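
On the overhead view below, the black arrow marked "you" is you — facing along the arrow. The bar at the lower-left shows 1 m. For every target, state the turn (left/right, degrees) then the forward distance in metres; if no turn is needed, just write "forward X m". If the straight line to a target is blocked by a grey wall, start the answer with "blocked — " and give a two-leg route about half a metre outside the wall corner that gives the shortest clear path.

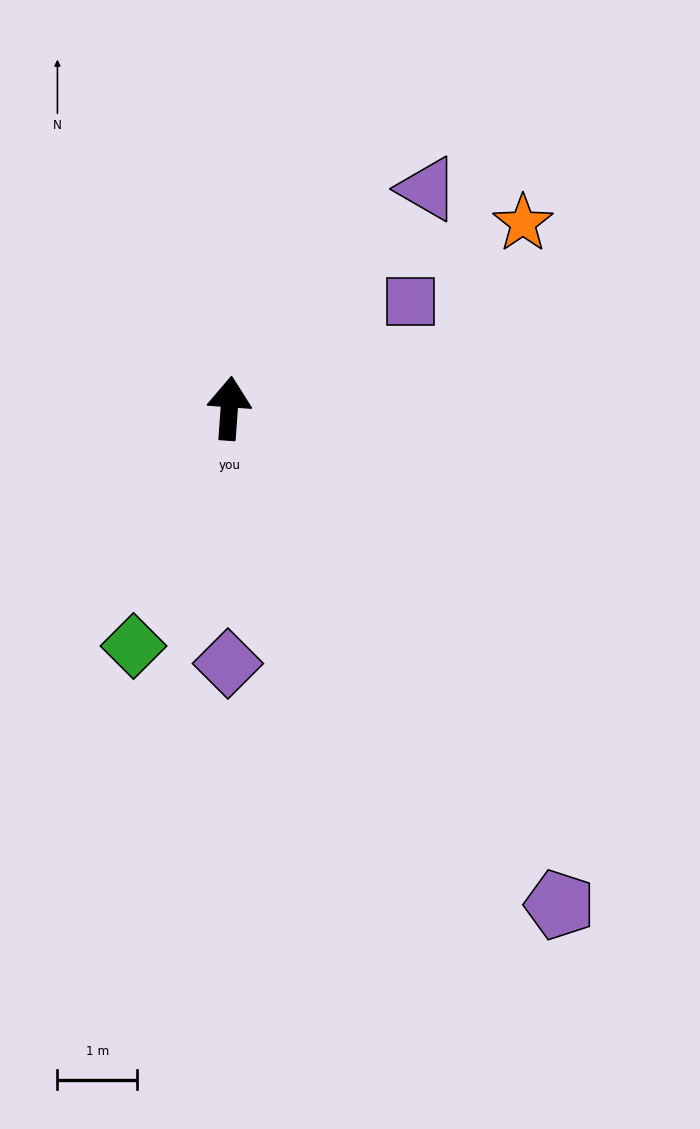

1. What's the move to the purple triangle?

turn right 38°, forward 3.7 m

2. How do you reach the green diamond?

turn left 162°, forward 3.2 m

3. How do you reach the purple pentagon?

turn right 142°, forward 7.5 m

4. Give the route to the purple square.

turn right 55°, forward 2.6 m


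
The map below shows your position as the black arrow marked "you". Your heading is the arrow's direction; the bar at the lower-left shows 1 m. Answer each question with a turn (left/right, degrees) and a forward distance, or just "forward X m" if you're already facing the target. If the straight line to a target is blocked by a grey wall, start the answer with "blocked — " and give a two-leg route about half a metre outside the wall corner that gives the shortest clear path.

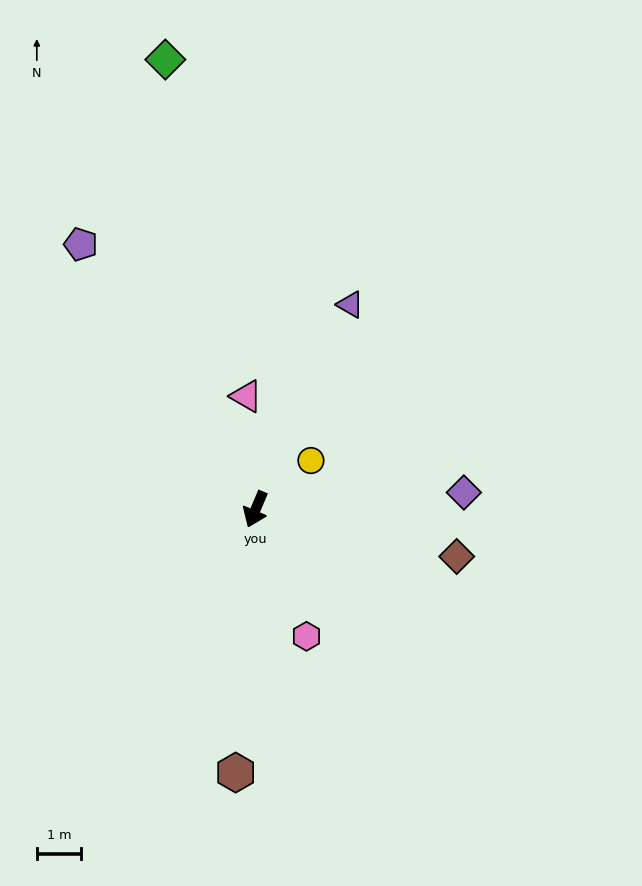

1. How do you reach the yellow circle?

turn left 154°, forward 1.7 m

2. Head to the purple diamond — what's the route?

turn left 117°, forward 4.7 m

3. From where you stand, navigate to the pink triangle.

turn right 152°, forward 2.6 m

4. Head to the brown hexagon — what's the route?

turn left 18°, forward 6.0 m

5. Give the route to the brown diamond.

turn left 100°, forward 4.7 m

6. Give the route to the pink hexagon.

turn left 45°, forward 3.1 m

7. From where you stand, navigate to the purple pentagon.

turn right 124°, forward 7.2 m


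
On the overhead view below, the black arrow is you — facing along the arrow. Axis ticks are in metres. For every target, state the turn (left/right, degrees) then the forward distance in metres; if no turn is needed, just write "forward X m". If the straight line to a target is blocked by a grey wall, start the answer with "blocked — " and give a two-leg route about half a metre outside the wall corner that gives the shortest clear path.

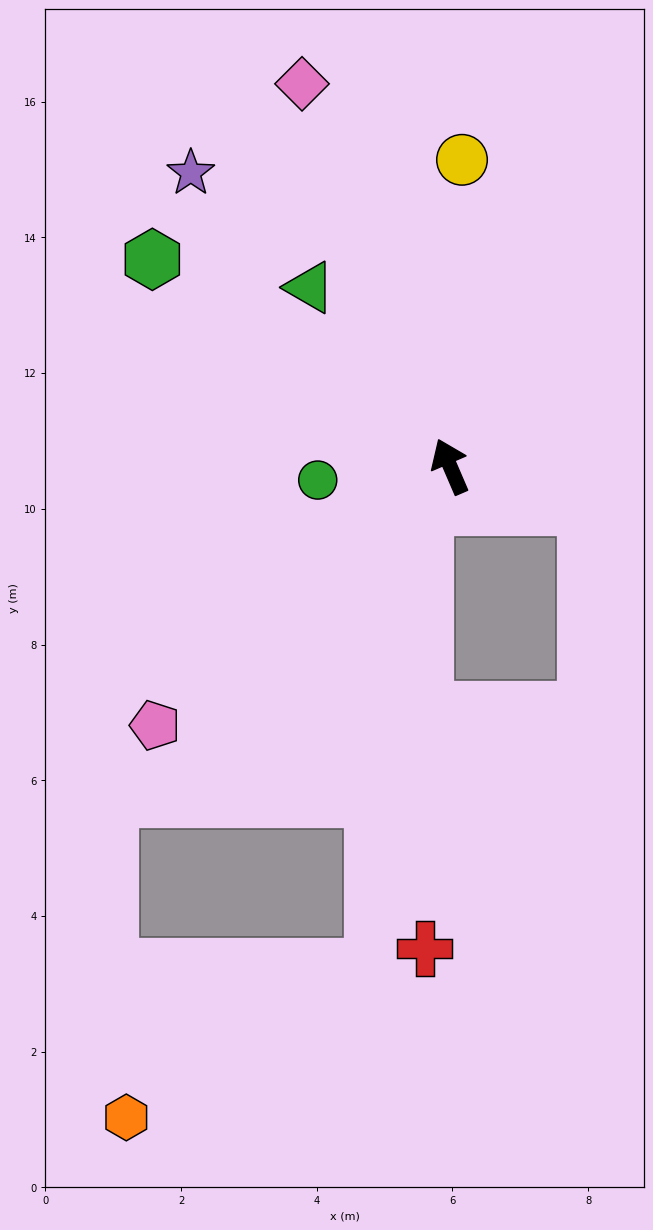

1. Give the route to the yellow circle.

turn right 26°, forward 4.5 m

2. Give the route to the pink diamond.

turn right 2°, forward 6.0 m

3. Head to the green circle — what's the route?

turn left 73°, forward 2.0 m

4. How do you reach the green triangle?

turn left 15°, forward 3.4 m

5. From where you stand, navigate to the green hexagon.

turn left 32°, forward 5.3 m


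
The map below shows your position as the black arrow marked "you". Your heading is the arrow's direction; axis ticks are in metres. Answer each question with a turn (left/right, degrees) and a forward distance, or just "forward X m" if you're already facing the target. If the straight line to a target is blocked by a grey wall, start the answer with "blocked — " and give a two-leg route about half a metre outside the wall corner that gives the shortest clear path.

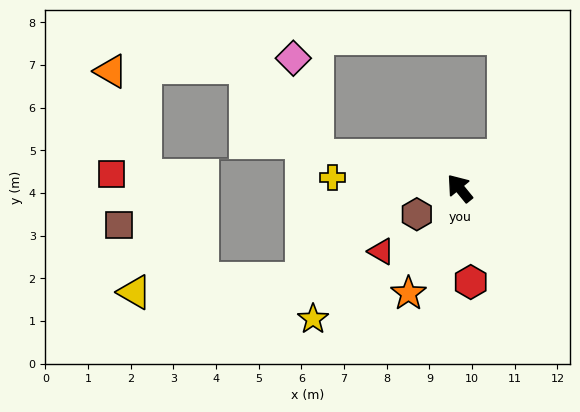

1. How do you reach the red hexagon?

turn left 147°, forward 2.2 m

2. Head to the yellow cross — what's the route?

turn left 46°, forward 3.0 m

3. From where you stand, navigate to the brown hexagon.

turn left 82°, forward 1.2 m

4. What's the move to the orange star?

turn left 115°, forward 2.7 m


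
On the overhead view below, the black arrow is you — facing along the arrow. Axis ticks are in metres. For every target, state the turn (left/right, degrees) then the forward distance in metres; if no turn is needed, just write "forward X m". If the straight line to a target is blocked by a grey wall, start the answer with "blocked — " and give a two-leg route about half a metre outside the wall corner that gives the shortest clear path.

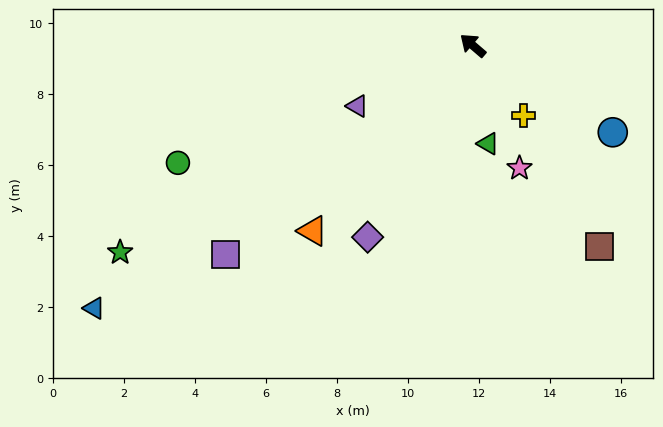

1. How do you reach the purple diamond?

turn left 102°, forward 6.2 m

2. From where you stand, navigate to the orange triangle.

turn left 90°, forward 6.9 m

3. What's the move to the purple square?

turn left 81°, forward 9.1 m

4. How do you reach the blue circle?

turn right 171°, forward 4.6 m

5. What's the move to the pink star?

turn left 151°, forward 3.7 m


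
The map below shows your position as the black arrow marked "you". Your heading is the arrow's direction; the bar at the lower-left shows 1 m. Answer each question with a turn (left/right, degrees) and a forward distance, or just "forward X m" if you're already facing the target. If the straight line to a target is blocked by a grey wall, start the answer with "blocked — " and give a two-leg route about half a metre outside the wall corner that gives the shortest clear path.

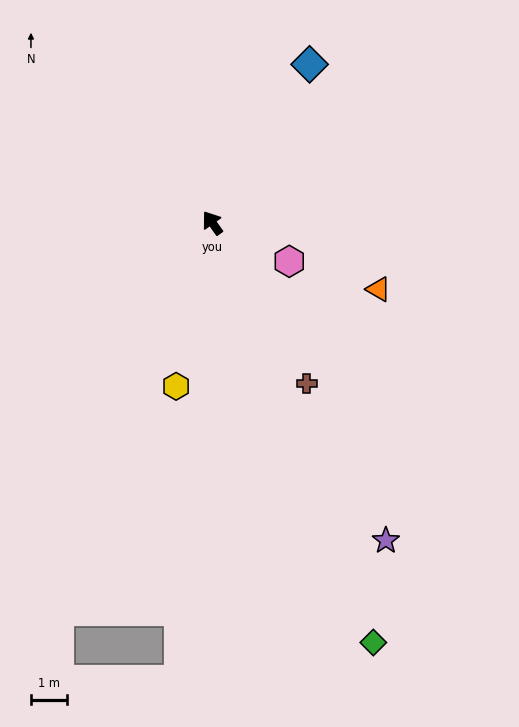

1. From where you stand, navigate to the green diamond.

turn left 166°, forward 12.4 m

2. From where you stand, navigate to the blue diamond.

turn right 67°, forward 5.1 m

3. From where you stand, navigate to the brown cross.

turn left 175°, forward 5.2 m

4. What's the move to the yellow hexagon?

turn left 132°, forward 4.6 m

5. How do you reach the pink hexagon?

turn right 152°, forward 2.4 m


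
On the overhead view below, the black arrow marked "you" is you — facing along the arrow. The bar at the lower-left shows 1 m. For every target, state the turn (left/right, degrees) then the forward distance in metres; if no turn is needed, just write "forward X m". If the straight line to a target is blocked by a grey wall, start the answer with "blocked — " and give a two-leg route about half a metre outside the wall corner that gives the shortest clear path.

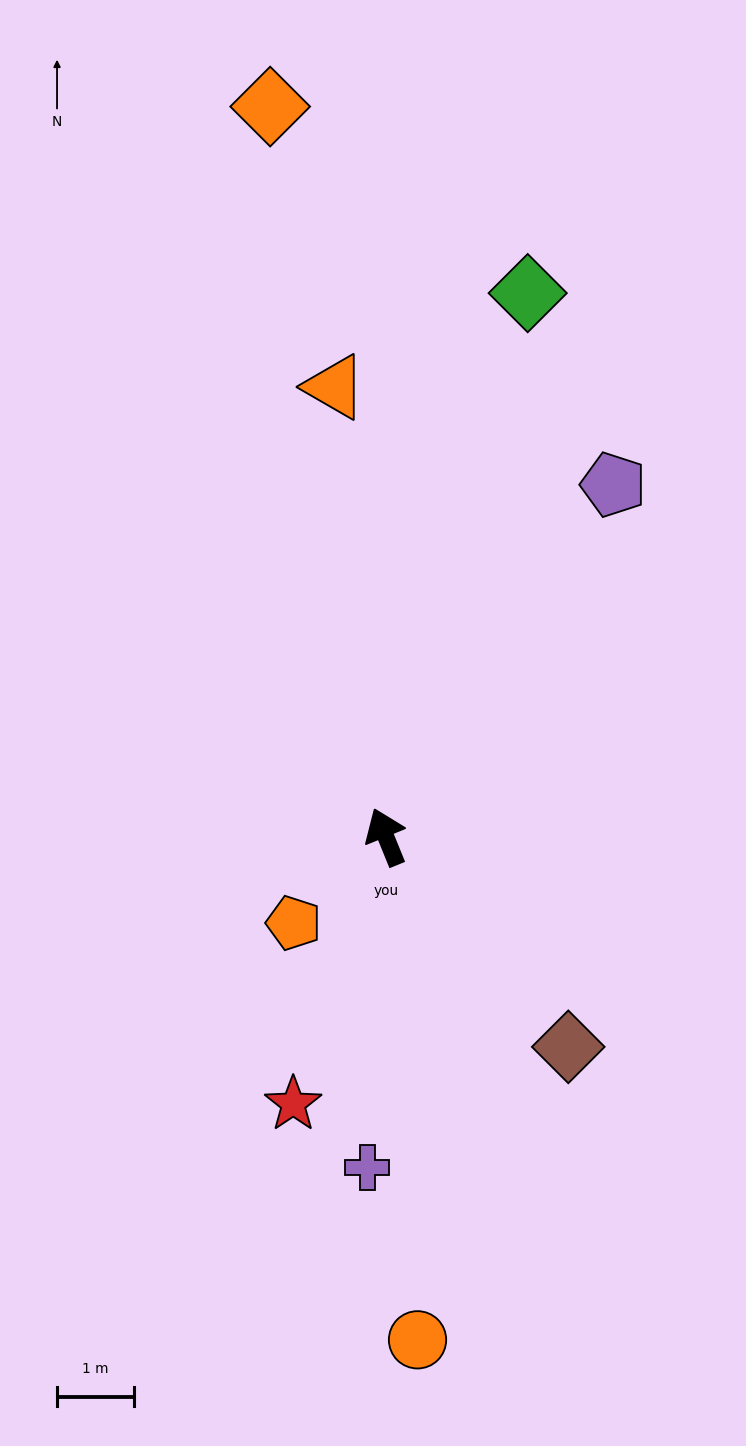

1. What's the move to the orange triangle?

turn right 16°, forward 5.9 m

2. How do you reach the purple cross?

turn left 155°, forward 4.3 m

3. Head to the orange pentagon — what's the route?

turn left 111°, forward 1.6 m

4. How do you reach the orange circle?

turn left 161°, forward 6.6 m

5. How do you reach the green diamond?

turn right 37°, forward 7.3 m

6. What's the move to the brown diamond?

turn right 161°, forward 3.6 m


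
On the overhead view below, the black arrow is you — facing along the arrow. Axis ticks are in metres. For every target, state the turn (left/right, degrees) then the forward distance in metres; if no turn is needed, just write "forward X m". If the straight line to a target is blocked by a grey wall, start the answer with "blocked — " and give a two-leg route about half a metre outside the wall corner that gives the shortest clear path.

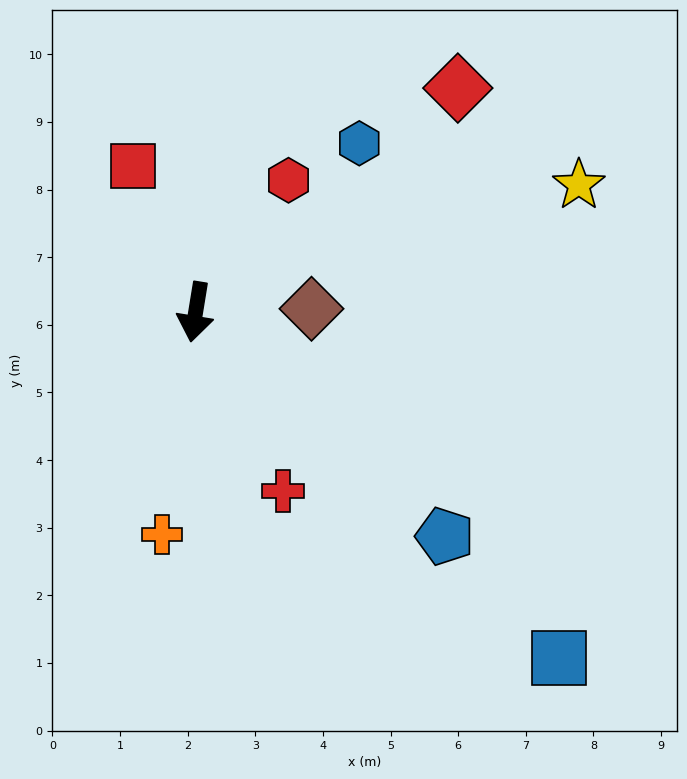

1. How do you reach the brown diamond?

turn left 101°, forward 1.7 m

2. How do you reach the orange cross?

forward 3.3 m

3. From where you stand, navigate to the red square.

turn right 147°, forward 2.4 m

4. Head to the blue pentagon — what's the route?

turn left 57°, forward 5.0 m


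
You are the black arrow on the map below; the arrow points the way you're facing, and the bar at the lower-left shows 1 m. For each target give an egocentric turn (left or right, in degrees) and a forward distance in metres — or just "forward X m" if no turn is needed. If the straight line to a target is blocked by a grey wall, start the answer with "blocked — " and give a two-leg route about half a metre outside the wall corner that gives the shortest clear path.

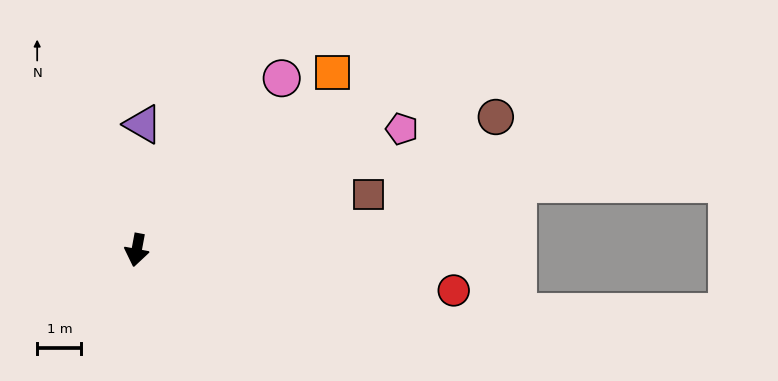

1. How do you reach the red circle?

turn left 93°, forward 7.2 m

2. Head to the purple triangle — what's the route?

turn right 172°, forward 2.8 m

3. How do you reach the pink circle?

turn left 150°, forward 5.1 m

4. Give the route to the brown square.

turn left 114°, forward 5.4 m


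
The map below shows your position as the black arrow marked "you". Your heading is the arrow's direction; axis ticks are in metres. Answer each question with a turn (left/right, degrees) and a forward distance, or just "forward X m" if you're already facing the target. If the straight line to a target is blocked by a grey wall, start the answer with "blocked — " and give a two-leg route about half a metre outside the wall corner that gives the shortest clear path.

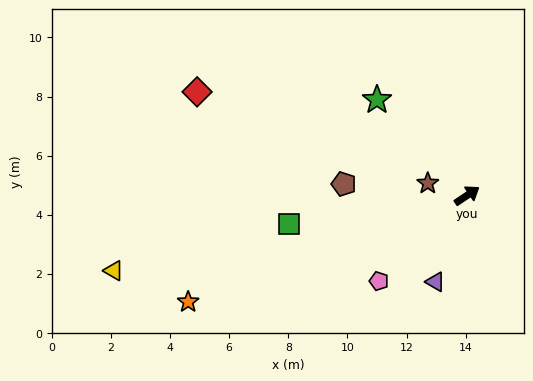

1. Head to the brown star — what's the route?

turn left 129°, forward 1.4 m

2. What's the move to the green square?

turn left 155°, forward 6.1 m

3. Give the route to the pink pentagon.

turn right 170°, forward 4.2 m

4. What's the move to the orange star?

turn left 167°, forward 10.1 m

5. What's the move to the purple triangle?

turn right 144°, forward 3.1 m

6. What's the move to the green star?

turn left 99°, forward 4.4 m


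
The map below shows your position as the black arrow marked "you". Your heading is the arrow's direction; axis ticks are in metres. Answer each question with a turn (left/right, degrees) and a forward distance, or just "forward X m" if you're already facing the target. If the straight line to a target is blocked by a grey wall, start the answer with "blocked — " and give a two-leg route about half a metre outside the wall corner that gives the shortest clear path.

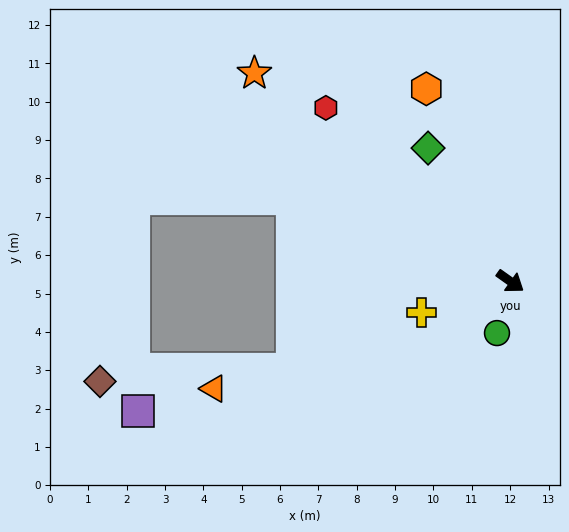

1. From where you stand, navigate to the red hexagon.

turn left 172°, forward 6.6 m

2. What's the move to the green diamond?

turn left 157°, forward 4.1 m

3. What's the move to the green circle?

turn right 69°, forward 1.4 m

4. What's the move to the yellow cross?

turn right 125°, forward 2.5 m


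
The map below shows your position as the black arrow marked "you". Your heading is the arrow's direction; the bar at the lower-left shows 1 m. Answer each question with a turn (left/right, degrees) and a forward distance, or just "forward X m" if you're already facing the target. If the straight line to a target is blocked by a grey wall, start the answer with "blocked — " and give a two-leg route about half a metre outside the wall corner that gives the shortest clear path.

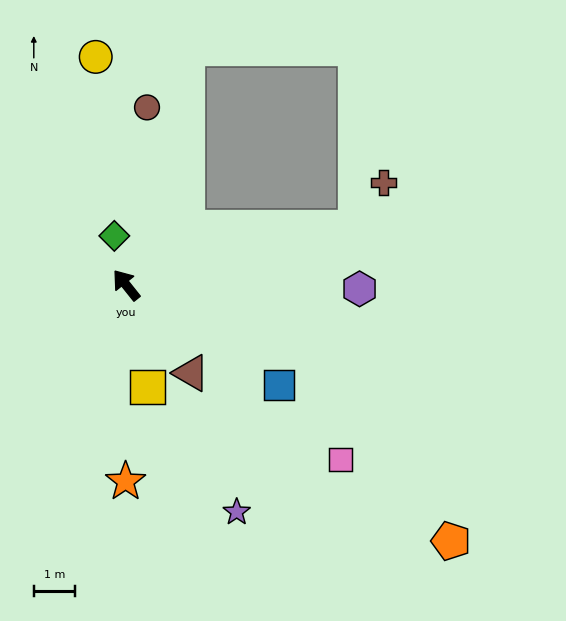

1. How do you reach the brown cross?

blocked — turn right 115°, forward 5.7 m, then turn left 44°, forward 1.3 m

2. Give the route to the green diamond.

turn right 25°, forward 1.2 m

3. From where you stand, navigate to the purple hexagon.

turn right 130°, forward 5.6 m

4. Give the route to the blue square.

turn right 162°, forward 4.4 m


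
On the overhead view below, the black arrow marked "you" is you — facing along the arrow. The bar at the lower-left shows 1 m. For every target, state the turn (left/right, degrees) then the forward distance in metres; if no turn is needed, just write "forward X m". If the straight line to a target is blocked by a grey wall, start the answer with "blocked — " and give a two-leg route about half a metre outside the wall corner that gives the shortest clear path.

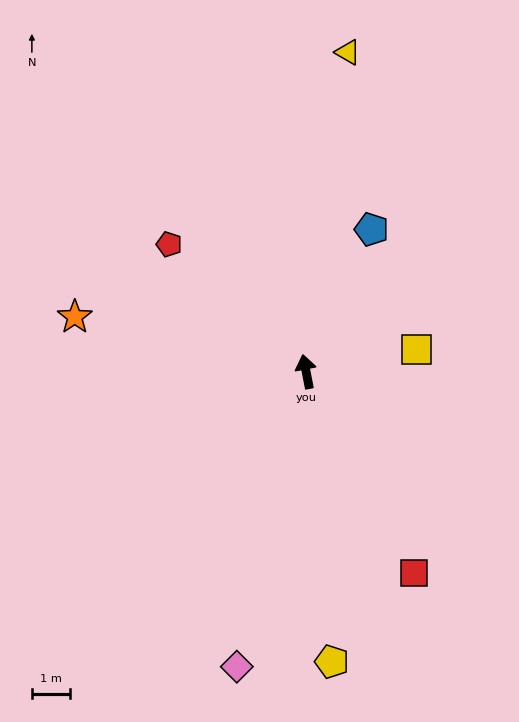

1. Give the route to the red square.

turn right 163°, forward 6.0 m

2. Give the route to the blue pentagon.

turn right 36°, forward 4.1 m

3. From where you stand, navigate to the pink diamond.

turn left 156°, forward 8.0 m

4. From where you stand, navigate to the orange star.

turn left 66°, forward 6.3 m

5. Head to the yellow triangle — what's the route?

turn right 18°, forward 8.5 m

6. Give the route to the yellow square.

turn right 90°, forward 3.0 m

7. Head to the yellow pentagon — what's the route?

turn left 174°, forward 7.7 m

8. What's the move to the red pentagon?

turn left 36°, forward 4.9 m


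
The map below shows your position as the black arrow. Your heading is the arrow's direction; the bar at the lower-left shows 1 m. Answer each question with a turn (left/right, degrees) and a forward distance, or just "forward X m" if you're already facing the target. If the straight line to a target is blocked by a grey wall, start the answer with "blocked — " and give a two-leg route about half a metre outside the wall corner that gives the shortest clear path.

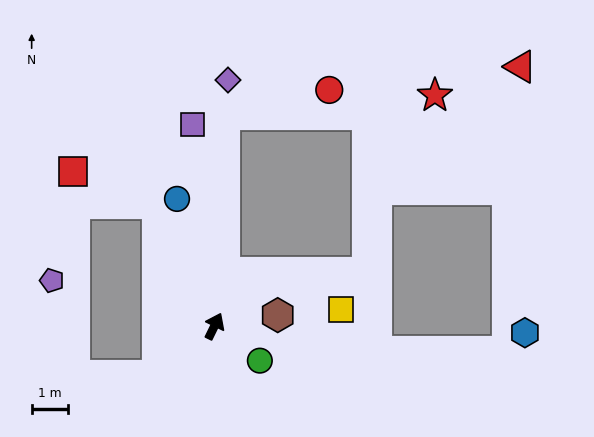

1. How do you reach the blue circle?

turn left 42°, forward 3.6 m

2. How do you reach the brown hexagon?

turn right 54°, forward 1.8 m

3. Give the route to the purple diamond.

turn left 23°, forward 6.8 m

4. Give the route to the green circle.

turn right 101°, forward 1.6 m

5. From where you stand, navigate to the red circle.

blocked — turn left 23°, forward 5.8 m, then turn right 74°, forward 2.9 m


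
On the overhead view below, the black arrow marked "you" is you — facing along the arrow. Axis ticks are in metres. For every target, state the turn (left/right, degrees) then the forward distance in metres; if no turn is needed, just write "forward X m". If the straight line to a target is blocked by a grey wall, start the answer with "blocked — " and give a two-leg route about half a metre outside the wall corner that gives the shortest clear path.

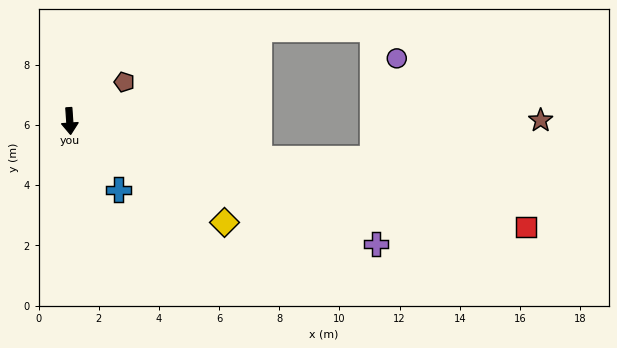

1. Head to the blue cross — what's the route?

turn left 32°, forward 2.8 m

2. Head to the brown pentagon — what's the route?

turn left 122°, forward 2.2 m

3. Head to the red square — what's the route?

turn left 73°, forward 15.6 m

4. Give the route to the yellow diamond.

turn left 53°, forward 6.1 m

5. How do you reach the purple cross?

turn left 64°, forward 11.0 m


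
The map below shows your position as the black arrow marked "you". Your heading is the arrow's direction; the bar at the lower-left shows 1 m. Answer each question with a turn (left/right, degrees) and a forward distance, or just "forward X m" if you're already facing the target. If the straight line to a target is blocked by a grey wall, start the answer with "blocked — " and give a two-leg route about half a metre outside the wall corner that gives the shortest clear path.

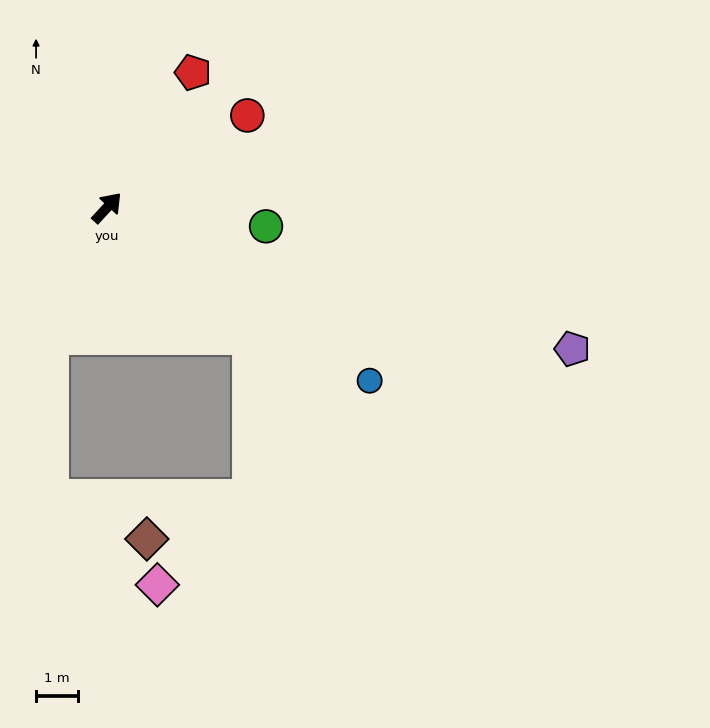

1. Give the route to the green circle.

turn right 54°, forward 3.8 m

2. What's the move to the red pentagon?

turn left 10°, forward 3.8 m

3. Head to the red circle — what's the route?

turn right 14°, forward 4.0 m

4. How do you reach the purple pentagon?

turn right 64°, forward 11.5 m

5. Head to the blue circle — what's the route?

turn right 81°, forward 7.4 m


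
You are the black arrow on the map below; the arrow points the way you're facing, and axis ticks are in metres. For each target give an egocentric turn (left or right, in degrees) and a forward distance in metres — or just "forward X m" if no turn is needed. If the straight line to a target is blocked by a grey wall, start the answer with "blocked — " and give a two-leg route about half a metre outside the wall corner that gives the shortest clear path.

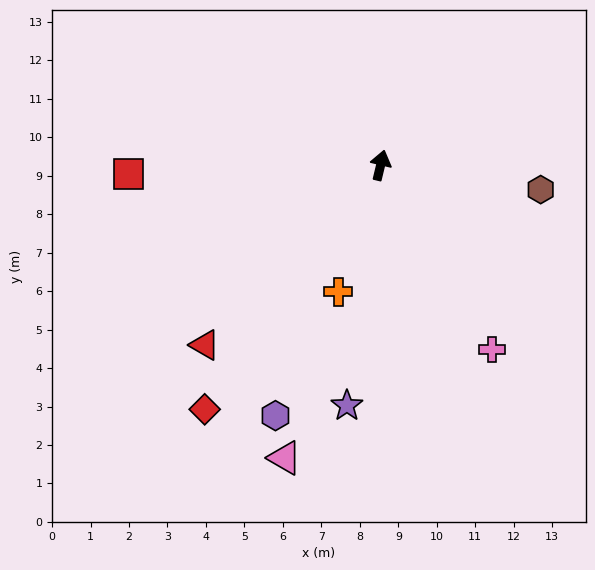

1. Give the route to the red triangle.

turn left 149°, forward 6.5 m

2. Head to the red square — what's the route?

turn left 106°, forward 6.6 m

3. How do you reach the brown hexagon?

turn right 85°, forward 4.2 m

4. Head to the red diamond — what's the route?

turn left 158°, forward 7.8 m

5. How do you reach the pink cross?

turn right 135°, forward 5.6 m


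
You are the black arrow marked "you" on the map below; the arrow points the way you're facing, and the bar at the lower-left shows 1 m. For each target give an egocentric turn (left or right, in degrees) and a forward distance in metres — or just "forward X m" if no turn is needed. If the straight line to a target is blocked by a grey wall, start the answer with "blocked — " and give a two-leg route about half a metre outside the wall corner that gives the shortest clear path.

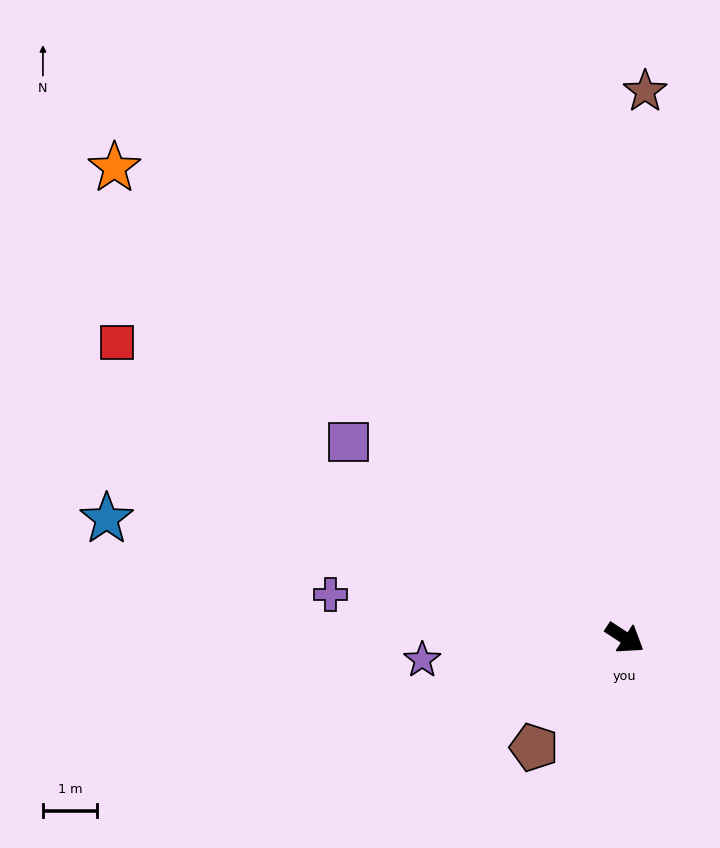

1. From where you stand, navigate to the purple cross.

turn right 155°, forward 5.4 m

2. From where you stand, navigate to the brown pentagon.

turn right 97°, forward 2.6 m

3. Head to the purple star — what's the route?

turn right 141°, forward 3.7 m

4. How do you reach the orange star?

turn left 171°, forward 12.7 m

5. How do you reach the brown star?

turn left 121°, forward 10.0 m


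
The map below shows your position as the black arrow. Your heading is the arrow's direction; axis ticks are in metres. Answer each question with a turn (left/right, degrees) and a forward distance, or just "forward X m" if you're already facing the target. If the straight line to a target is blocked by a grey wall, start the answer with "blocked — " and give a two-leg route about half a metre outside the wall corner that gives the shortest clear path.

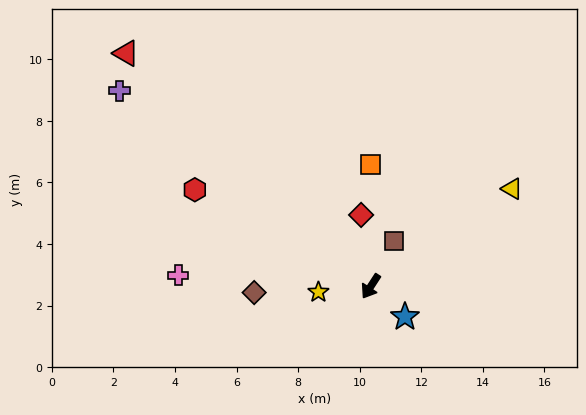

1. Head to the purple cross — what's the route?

turn right 95°, forward 10.3 m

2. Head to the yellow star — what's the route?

turn right 51°, forward 1.7 m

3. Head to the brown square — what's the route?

turn right 174°, forward 1.7 m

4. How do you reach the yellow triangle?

turn left 158°, forward 5.6 m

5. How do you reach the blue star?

turn left 81°, forward 1.5 m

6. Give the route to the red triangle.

turn right 101°, forward 11.0 m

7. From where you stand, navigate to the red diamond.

turn right 139°, forward 2.3 m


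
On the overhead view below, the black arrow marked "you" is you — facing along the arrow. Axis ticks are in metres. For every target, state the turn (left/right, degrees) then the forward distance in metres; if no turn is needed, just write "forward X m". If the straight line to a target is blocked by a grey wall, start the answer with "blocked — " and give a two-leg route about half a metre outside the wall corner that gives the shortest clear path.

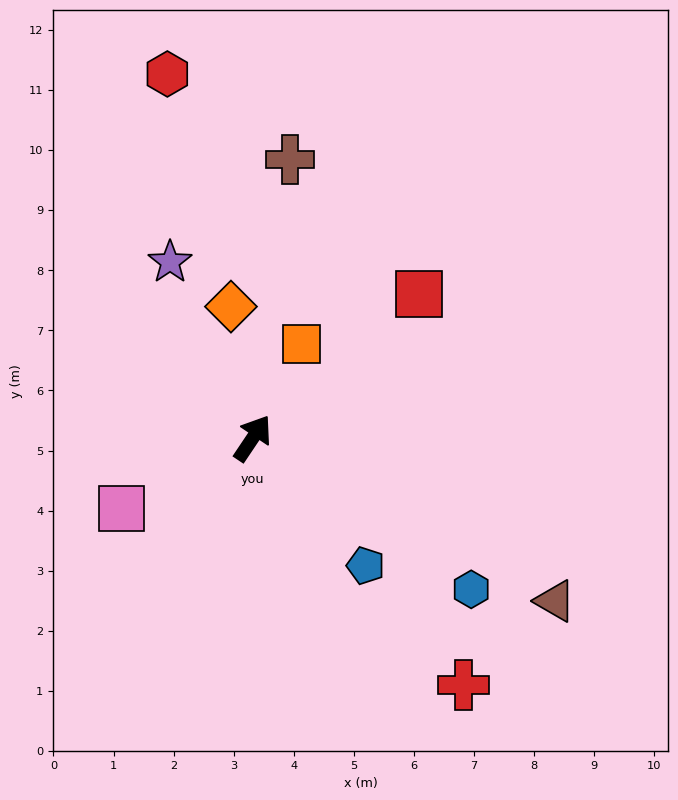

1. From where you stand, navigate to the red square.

turn right 15°, forward 3.7 m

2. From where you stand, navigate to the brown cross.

turn left 26°, forward 4.7 m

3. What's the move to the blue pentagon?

turn right 105°, forward 2.8 m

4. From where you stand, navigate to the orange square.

turn left 7°, forward 1.8 m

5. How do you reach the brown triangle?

turn right 84°, forward 5.7 m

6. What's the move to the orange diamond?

turn left 43°, forward 2.2 m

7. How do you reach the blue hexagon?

turn right 91°, forward 4.4 m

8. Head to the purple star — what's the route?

turn left 59°, forward 3.2 m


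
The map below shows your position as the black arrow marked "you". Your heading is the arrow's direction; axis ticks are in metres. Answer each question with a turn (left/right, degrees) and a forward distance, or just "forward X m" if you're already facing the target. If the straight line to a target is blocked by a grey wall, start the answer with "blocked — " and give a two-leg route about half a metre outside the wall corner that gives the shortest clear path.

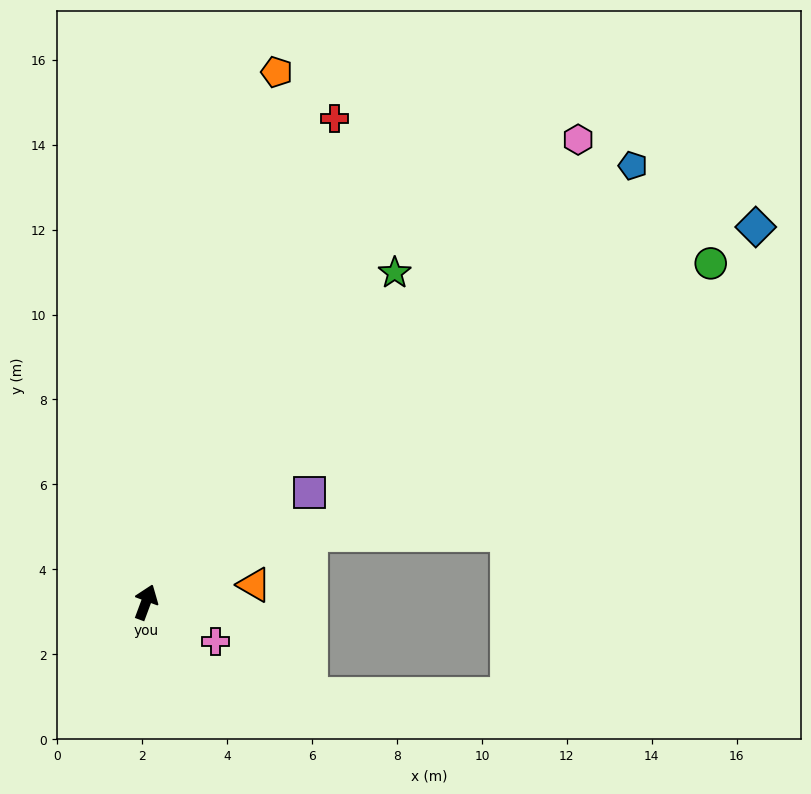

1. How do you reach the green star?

turn right 17°, forward 9.7 m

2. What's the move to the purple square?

turn right 36°, forward 4.6 m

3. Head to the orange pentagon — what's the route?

turn left 7°, forward 12.9 m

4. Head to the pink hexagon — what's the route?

turn right 23°, forward 14.9 m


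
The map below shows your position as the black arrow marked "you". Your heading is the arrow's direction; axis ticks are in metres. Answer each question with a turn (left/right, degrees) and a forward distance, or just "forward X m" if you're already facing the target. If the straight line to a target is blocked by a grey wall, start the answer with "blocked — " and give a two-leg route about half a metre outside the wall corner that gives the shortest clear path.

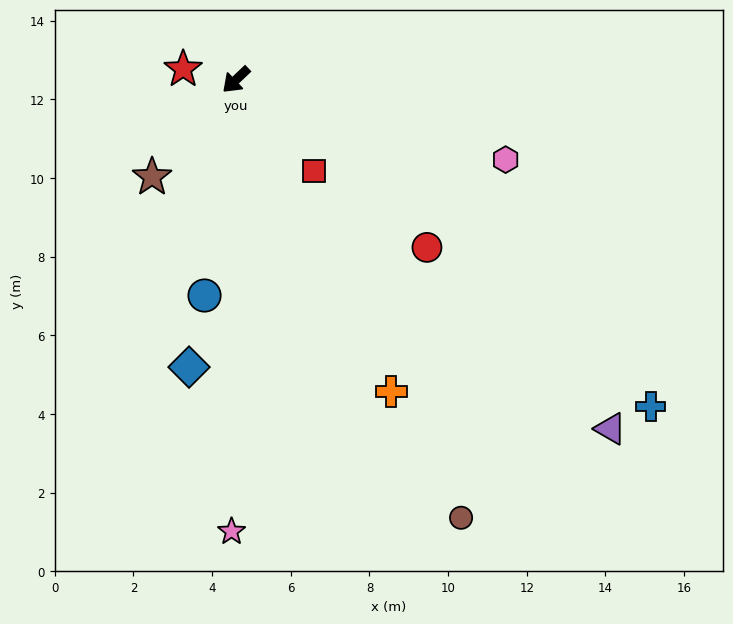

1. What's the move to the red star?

turn right 55°, forward 1.4 m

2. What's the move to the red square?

turn left 87°, forward 3.1 m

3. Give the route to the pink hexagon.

turn left 120°, forward 7.1 m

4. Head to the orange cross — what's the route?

turn left 73°, forward 8.9 m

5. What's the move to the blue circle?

turn left 38°, forward 5.5 m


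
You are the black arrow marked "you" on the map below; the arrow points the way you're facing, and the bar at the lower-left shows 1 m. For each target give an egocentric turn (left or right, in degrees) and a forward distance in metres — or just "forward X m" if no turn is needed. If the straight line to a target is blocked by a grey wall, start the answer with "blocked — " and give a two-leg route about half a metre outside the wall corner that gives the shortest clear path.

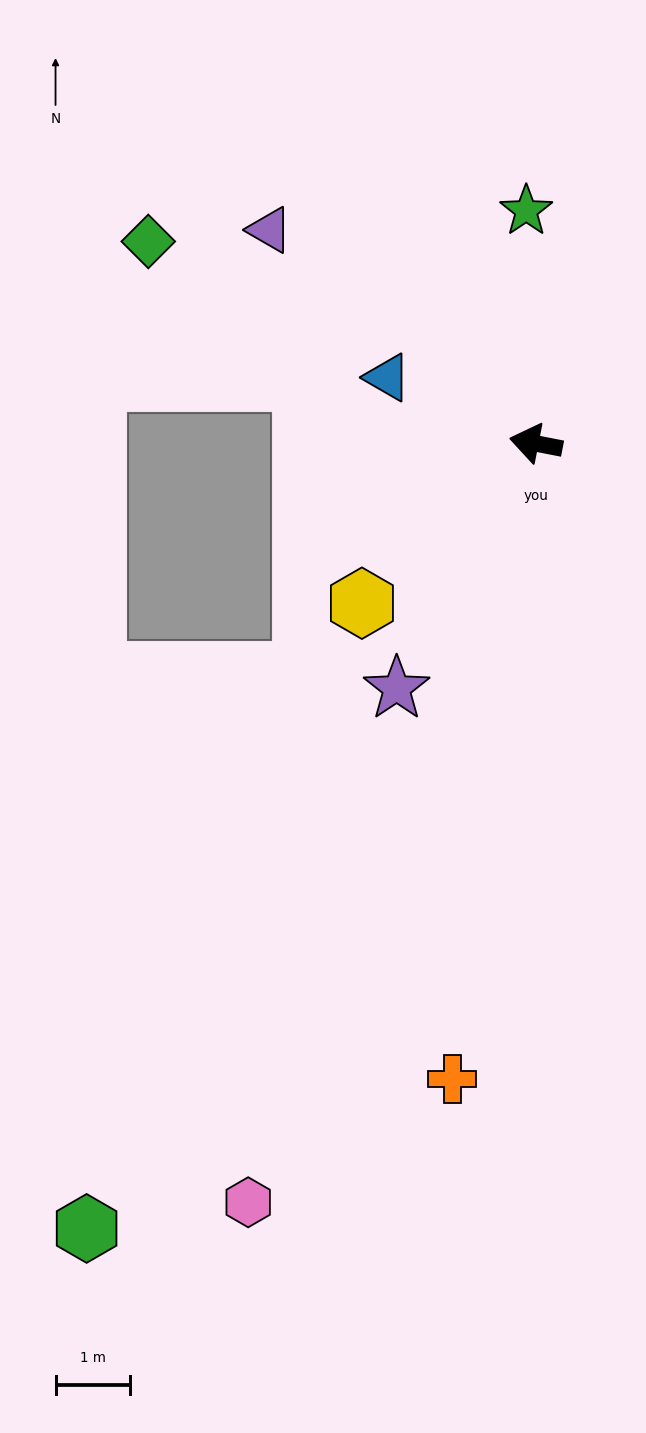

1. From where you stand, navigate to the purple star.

turn left 71°, forward 3.8 m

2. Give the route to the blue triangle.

turn right 13°, forward 2.2 m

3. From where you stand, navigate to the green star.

turn right 77°, forward 3.1 m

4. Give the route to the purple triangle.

turn right 28°, forward 4.6 m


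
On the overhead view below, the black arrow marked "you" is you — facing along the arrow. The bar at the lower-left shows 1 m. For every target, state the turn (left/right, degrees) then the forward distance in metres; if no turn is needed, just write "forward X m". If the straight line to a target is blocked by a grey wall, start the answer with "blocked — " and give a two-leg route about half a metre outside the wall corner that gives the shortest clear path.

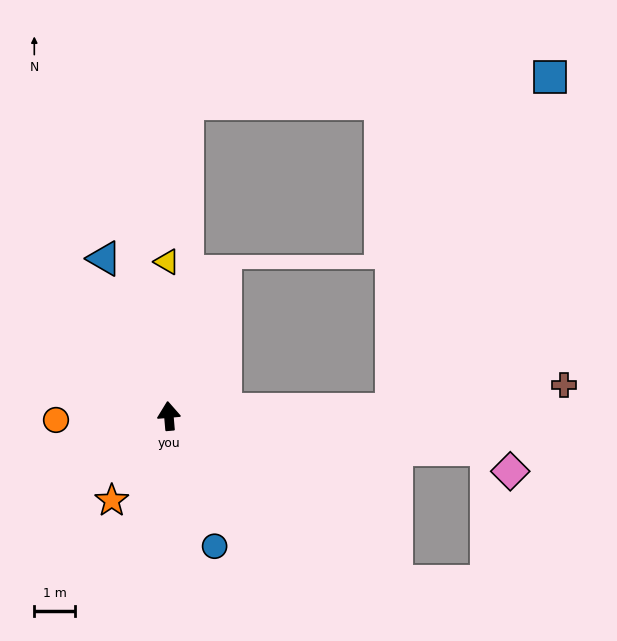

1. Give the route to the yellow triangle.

turn right 4°, forward 3.8 m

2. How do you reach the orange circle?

turn left 87°, forward 2.8 m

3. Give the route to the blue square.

blocked — turn right 94°, forward 5.5 m, then turn left 64°, forward 9.1 m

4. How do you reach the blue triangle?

turn left 17°, forward 4.2 m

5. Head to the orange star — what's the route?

turn left 141°, forward 2.5 m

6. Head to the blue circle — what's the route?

turn right 166°, forward 3.4 m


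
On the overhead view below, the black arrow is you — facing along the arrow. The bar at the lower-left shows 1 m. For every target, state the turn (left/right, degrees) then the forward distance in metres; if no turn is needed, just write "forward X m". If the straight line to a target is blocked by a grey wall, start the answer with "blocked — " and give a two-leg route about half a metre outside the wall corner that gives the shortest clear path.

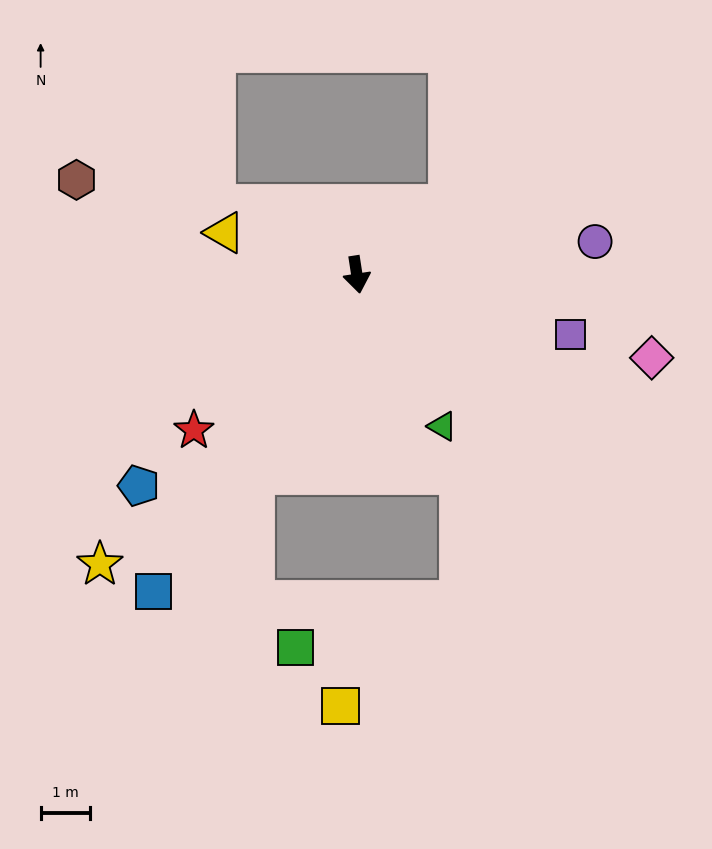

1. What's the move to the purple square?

turn left 66°, forward 4.5 m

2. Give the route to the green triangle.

turn left 21°, forward 3.5 m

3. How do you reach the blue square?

turn right 41°, forward 7.7 m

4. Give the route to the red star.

turn right 55°, forward 4.6 m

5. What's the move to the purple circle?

turn left 89°, forward 4.9 m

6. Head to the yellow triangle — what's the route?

turn right 116°, forward 2.8 m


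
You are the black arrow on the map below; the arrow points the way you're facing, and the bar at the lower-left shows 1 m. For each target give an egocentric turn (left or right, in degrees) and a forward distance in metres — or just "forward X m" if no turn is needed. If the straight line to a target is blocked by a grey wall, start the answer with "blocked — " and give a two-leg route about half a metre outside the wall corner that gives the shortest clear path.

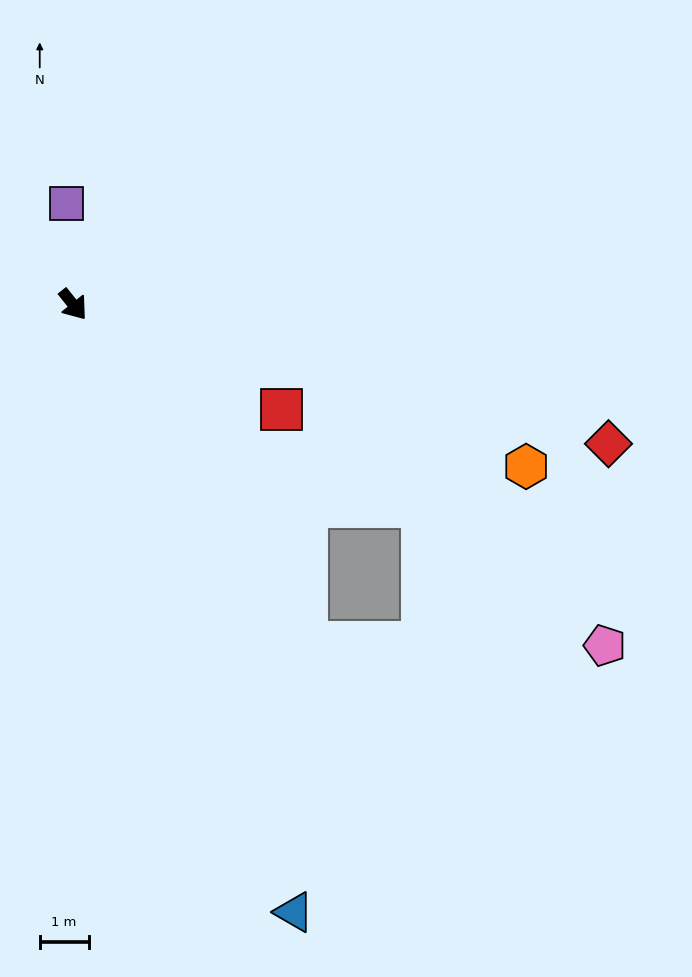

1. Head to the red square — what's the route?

turn left 25°, forward 4.8 m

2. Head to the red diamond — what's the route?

turn left 37°, forward 11.3 m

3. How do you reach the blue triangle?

turn right 19°, forward 13.2 m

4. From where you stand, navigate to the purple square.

turn left 145°, forward 2.1 m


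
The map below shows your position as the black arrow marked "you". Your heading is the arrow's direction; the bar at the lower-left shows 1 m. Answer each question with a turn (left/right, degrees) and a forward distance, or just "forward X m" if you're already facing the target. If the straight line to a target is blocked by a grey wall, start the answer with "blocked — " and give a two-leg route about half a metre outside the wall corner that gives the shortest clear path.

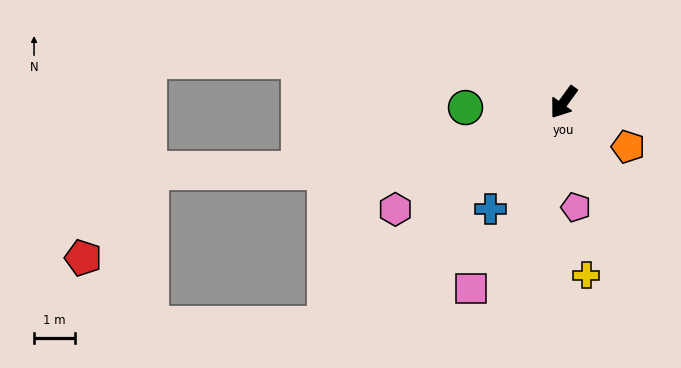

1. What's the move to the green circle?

turn right 51°, forward 2.4 m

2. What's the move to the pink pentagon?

turn left 43°, forward 2.6 m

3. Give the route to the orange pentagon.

turn left 91°, forward 1.9 m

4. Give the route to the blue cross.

forward 3.1 m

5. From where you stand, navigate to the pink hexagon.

turn right 21°, forward 4.8 m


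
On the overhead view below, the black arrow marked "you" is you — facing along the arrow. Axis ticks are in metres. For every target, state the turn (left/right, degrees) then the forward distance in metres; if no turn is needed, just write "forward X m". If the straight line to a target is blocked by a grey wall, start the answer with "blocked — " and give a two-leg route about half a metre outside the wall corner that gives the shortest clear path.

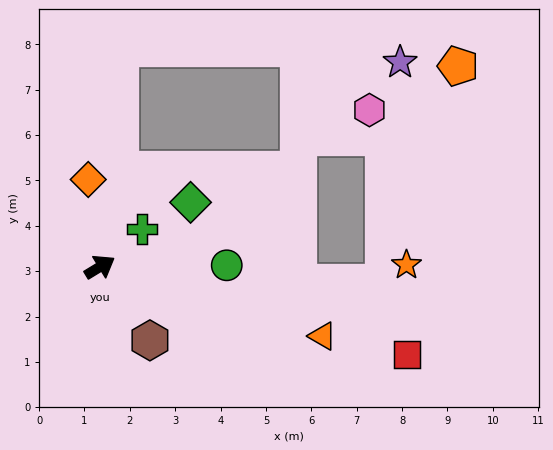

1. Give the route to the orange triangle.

turn right 49°, forward 5.1 m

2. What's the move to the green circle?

turn right 31°, forward 2.8 m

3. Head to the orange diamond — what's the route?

turn left 66°, forward 1.9 m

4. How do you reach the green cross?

turn left 11°, forward 1.2 m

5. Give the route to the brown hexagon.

turn right 87°, forward 2.0 m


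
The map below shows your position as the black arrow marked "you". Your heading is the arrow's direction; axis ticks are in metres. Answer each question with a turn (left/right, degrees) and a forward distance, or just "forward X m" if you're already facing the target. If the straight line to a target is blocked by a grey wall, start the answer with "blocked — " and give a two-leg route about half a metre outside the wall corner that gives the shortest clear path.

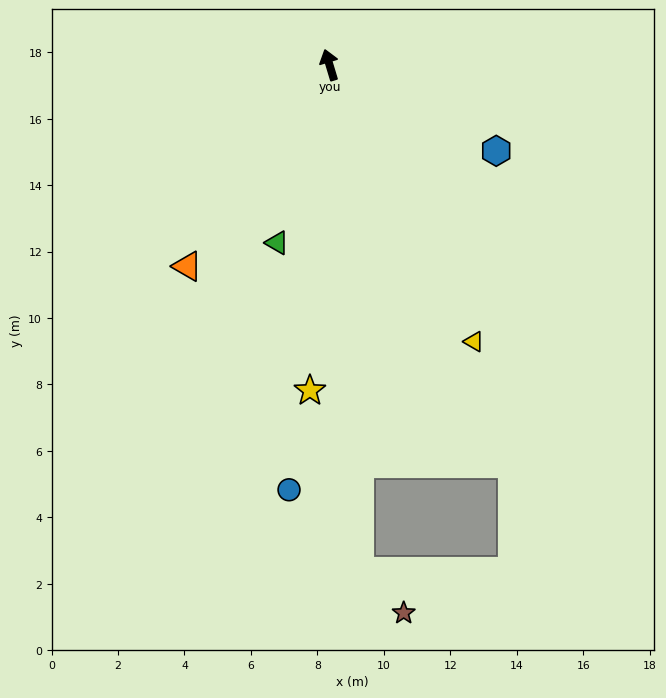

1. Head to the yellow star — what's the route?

turn left 160°, forward 9.8 m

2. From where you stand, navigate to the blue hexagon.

turn right 134°, forward 5.6 m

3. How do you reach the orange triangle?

turn left 128°, forward 7.4 m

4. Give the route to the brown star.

blocked — turn left 167°, forward 15.3 m, then turn left 43°, forward 1.8 m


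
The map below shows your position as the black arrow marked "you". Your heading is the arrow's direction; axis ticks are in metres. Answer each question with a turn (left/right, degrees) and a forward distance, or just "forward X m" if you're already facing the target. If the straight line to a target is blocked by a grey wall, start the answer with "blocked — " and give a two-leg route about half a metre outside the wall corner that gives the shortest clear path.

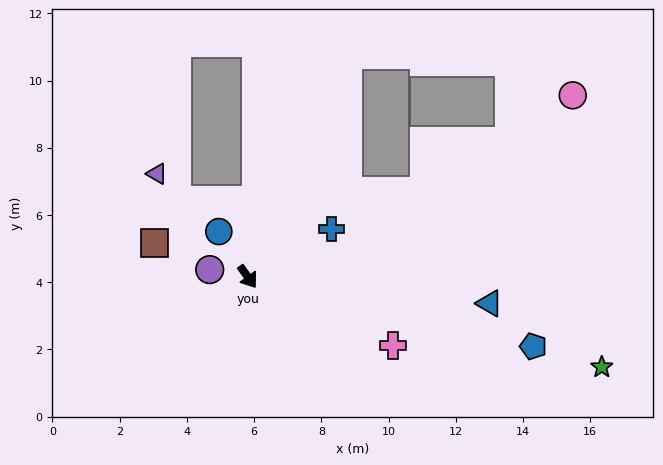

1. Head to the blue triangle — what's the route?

turn left 48°, forward 7.2 m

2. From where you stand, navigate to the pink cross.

turn left 29°, forward 4.8 m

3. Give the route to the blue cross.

turn left 84°, forward 2.9 m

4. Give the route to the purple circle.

turn right 136°, forward 1.1 m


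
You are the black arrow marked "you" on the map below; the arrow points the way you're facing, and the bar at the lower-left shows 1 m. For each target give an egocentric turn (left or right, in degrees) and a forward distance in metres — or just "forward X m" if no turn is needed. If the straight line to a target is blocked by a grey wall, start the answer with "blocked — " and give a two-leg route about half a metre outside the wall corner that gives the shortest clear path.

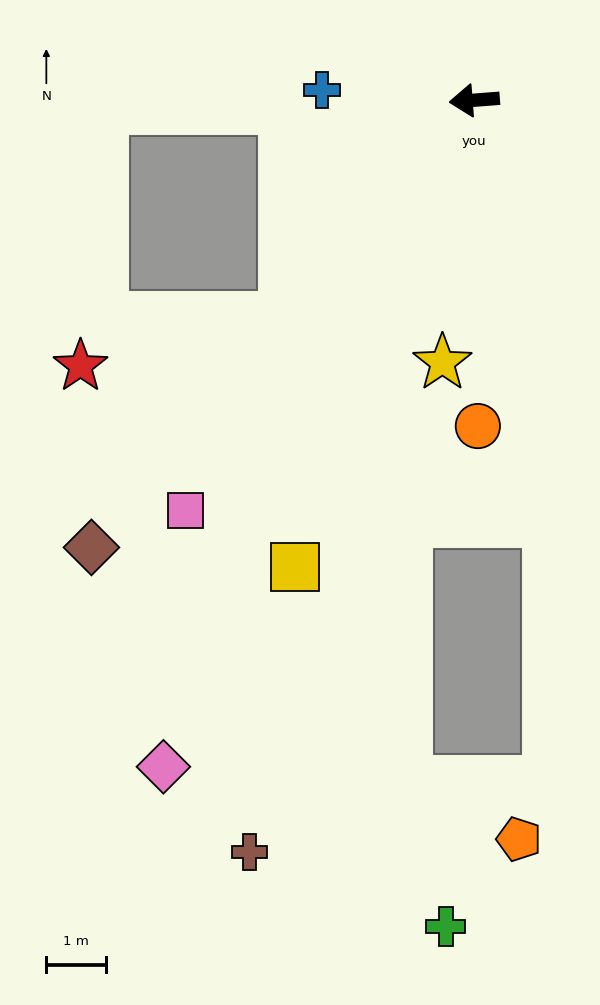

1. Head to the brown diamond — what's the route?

turn left 45°, forward 9.9 m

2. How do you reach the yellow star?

turn left 79°, forward 4.5 m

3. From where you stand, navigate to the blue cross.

turn right 8°, forward 2.6 m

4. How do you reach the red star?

blocked — turn left 44°, forward 4.9 m, then turn right 35°, forward 3.5 m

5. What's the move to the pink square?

turn left 51°, forward 8.5 m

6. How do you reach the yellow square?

turn left 65°, forward 8.4 m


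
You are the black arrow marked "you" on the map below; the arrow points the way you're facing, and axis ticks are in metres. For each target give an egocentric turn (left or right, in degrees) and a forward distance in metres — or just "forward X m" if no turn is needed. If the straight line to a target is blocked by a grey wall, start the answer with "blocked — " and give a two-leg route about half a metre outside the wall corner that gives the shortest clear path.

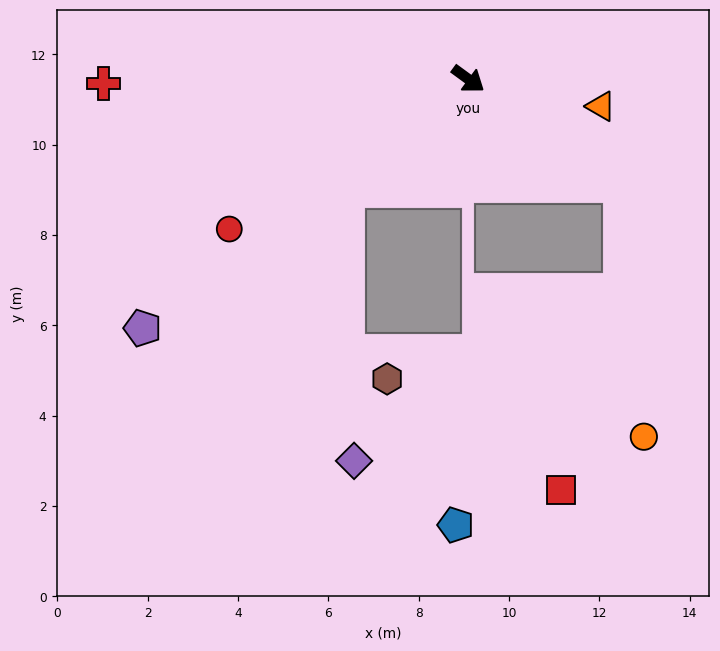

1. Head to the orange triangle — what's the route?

turn left 25°, forward 3.0 m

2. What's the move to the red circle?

turn right 112°, forward 6.2 m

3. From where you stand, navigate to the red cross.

turn right 143°, forward 8.1 m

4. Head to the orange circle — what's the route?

blocked — forward 4.1 m, then turn right 49°, forward 5.6 m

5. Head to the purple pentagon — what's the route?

turn right 106°, forward 9.1 m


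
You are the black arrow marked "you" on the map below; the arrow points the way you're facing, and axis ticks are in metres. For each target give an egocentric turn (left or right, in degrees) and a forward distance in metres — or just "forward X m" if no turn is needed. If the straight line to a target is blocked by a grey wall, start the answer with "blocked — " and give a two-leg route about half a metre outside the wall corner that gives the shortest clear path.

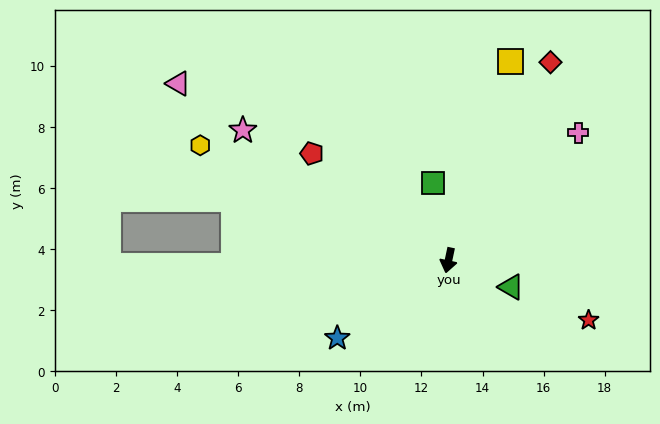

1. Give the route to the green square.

turn right 157°, forward 2.6 m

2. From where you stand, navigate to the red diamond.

turn left 165°, forward 7.3 m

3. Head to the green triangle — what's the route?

turn left 79°, forward 2.2 m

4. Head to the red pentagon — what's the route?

turn right 116°, forward 5.7 m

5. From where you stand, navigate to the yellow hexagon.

turn right 103°, forward 9.0 m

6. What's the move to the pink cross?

turn left 146°, forward 6.0 m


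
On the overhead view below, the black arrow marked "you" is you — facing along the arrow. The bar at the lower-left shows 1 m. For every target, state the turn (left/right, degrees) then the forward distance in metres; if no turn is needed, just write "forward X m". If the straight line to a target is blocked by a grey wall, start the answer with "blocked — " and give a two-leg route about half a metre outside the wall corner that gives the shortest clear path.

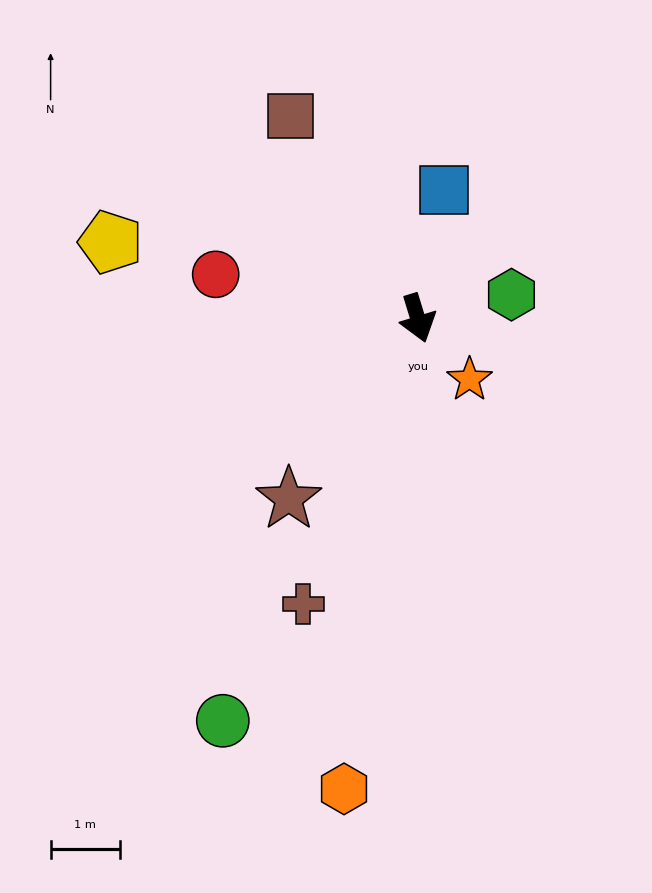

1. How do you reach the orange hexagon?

turn right 26°, forward 6.9 m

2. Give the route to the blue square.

turn left 151°, forward 1.9 m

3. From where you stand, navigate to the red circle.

turn right 119°, forward 3.0 m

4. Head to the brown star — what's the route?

turn right 53°, forward 3.2 m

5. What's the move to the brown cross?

turn right 39°, forward 4.4 m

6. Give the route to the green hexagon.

turn left 87°, forward 1.4 m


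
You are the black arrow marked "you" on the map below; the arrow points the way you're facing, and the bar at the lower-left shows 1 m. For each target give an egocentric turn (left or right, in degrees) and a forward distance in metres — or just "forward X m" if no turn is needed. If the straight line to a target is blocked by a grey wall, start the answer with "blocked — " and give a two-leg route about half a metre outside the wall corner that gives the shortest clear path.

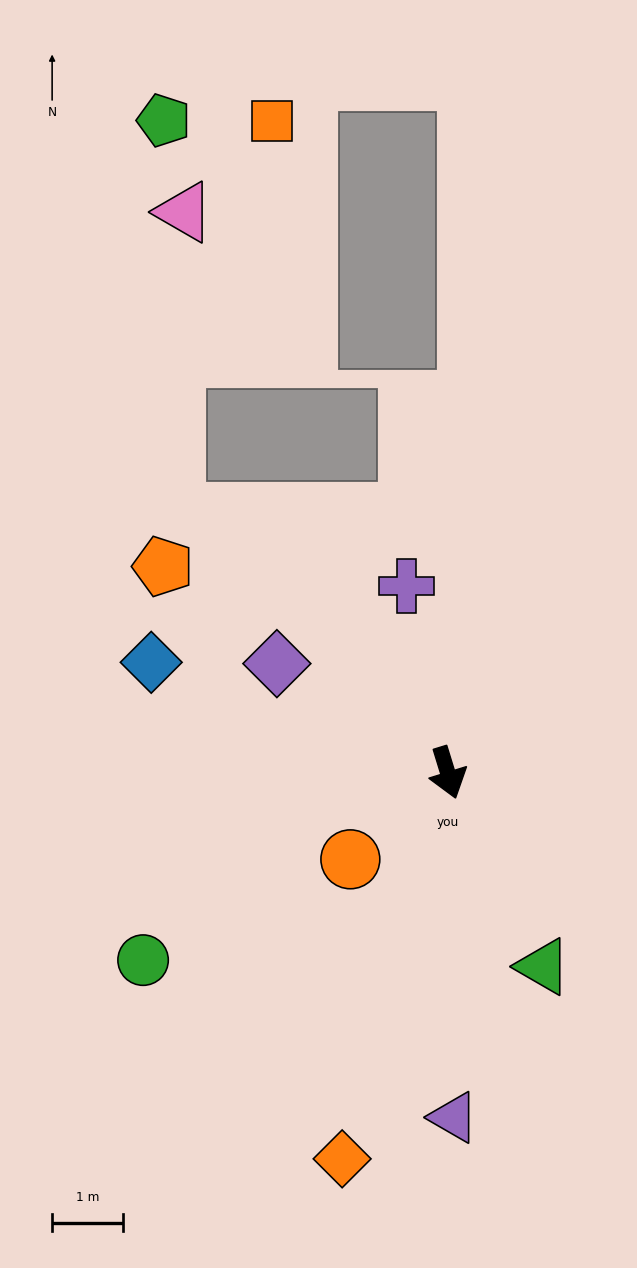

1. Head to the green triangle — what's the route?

turn left 9°, forward 3.1 m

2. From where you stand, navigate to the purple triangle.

turn right 16°, forward 4.9 m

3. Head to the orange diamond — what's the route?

turn right 32°, forward 5.7 m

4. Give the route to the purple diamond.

turn right 140°, forward 2.9 m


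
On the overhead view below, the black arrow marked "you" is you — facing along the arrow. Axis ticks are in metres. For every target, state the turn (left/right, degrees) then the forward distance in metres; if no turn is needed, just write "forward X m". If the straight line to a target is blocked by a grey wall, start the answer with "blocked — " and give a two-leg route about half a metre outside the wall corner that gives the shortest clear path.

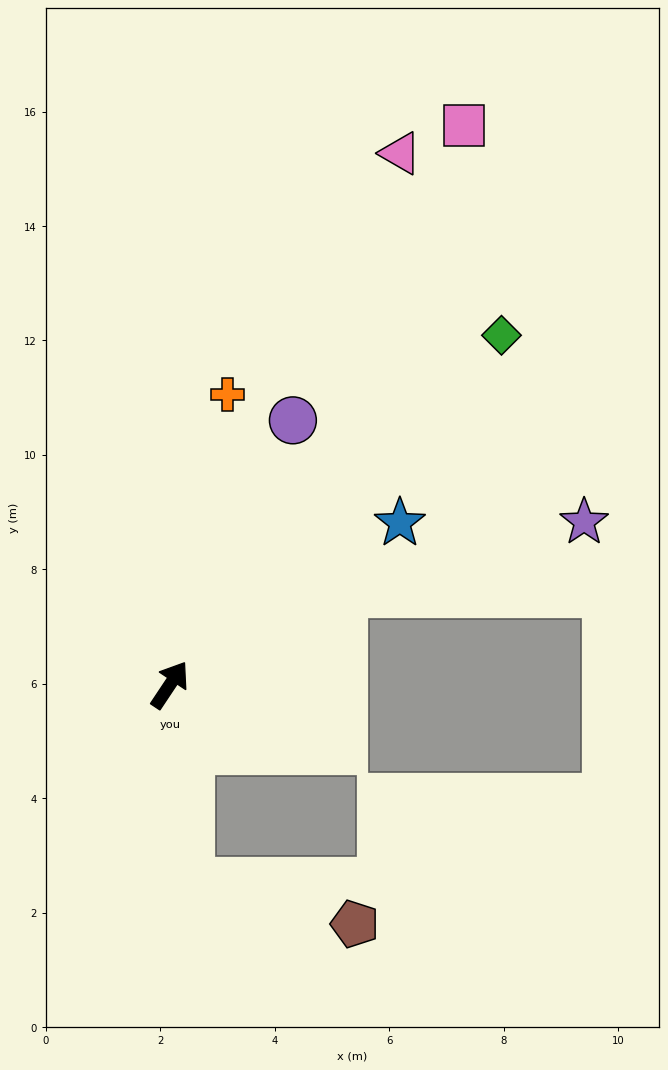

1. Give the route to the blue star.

turn right 21°, forward 4.9 m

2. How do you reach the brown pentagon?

blocked — turn right 140°, forward 3.5 m, then turn left 69°, forward 3.0 m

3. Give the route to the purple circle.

turn left 9°, forward 5.1 m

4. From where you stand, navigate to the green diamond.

turn right 10°, forward 8.4 m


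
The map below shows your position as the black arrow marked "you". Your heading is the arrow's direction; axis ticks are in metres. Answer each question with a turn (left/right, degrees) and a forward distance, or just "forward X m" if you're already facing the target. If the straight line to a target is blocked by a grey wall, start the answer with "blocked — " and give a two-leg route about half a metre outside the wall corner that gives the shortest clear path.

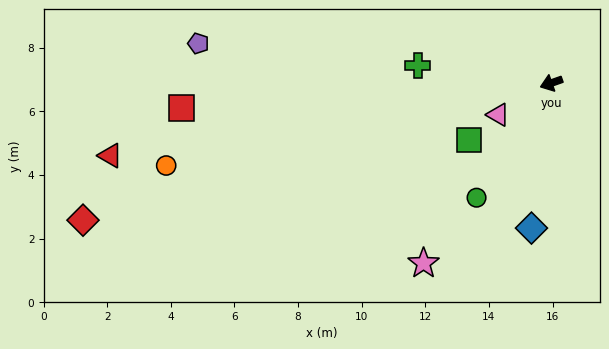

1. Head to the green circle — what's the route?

turn left 37°, forward 4.3 m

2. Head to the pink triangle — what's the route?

turn left 11°, forward 1.9 m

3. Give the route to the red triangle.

turn right 10°, forward 14.0 m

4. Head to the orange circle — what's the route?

turn right 7°, forward 12.4 m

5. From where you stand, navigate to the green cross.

turn right 27°, forward 4.2 m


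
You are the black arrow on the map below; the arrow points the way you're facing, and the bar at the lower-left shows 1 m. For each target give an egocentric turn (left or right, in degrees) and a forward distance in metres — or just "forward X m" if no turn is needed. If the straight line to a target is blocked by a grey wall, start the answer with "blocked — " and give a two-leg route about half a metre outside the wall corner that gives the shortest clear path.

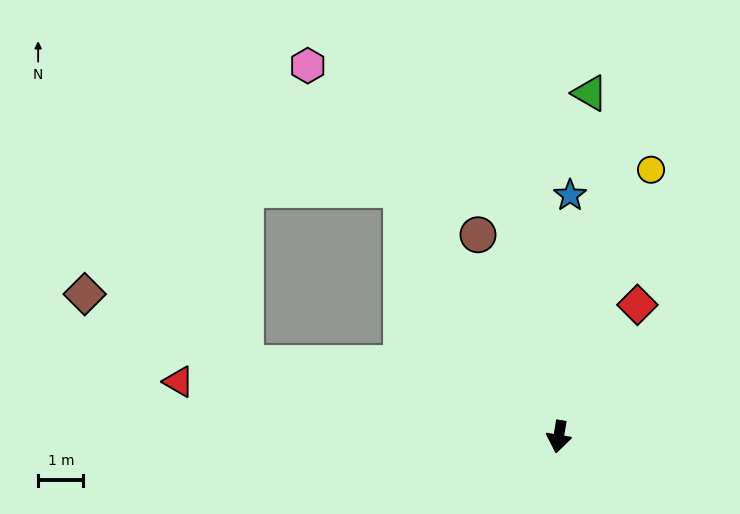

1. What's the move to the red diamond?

turn left 159°, forward 3.4 m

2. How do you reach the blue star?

turn right 173°, forward 5.3 m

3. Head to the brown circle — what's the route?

turn right 149°, forward 4.8 m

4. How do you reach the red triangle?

turn right 89°, forward 8.5 m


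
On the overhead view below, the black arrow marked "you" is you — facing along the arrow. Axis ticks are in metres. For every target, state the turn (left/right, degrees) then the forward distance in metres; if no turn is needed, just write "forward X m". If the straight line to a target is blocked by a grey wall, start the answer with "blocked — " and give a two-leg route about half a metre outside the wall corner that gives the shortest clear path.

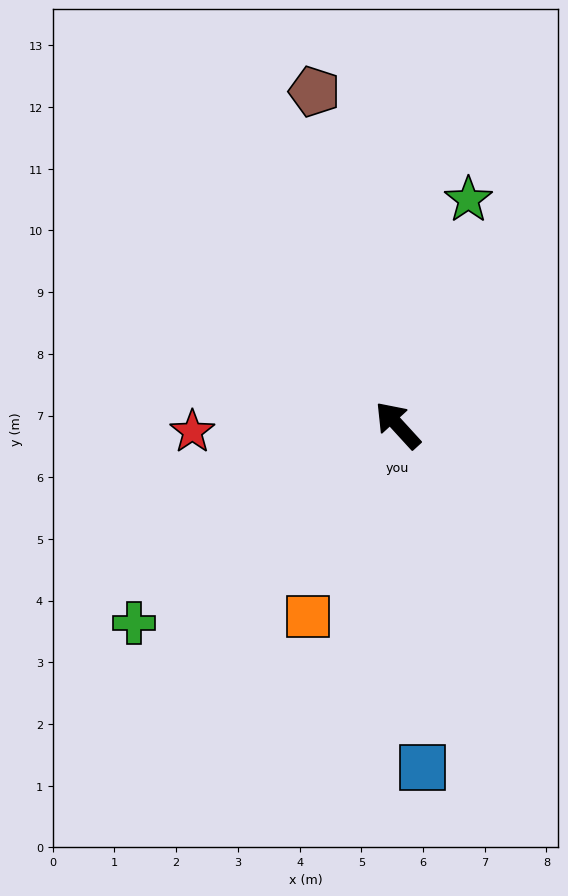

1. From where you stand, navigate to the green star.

turn right 60°, forward 3.8 m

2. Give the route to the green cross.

turn left 84°, forward 5.3 m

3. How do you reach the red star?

turn left 49°, forward 3.3 m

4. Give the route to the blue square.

turn left 142°, forward 5.6 m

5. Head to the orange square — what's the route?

turn left 112°, forward 3.4 m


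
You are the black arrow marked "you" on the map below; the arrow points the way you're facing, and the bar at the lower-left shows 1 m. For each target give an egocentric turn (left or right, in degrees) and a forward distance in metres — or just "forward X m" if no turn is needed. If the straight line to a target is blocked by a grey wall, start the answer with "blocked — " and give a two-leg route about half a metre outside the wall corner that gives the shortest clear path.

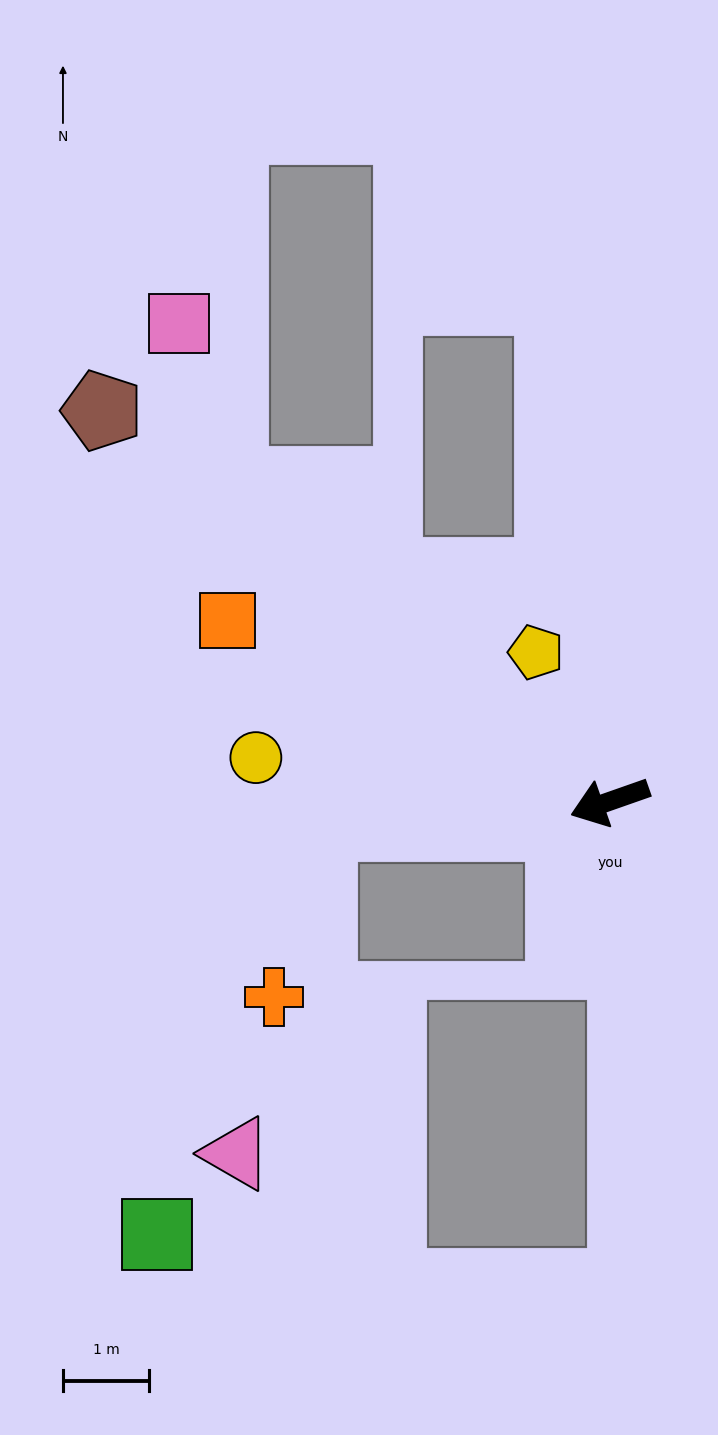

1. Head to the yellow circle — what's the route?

turn right 26°, forward 4.1 m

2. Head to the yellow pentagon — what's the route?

turn right 83°, forward 1.9 m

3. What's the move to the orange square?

turn right 45°, forward 4.9 m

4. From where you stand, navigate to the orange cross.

blocked — turn right 15°, forward 3.4 m, then turn left 71°, forward 2.1 m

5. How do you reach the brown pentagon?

turn right 57°, forward 7.4 m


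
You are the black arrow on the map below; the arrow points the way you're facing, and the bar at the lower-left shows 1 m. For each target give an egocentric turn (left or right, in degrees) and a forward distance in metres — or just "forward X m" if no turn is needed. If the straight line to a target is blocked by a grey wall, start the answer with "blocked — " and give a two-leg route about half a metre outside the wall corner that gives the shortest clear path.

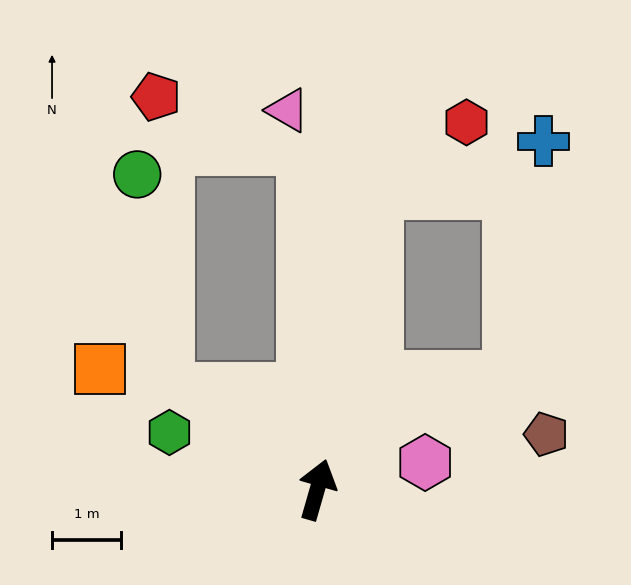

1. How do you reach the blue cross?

blocked — turn left 5°, forward 4.4 m, then turn right 63°, forward 2.6 m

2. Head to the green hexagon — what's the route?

turn left 85°, forward 2.3 m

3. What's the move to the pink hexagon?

turn right 60°, forward 1.6 m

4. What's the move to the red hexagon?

blocked — turn left 5°, forward 4.4 m, then turn right 43°, forward 1.7 m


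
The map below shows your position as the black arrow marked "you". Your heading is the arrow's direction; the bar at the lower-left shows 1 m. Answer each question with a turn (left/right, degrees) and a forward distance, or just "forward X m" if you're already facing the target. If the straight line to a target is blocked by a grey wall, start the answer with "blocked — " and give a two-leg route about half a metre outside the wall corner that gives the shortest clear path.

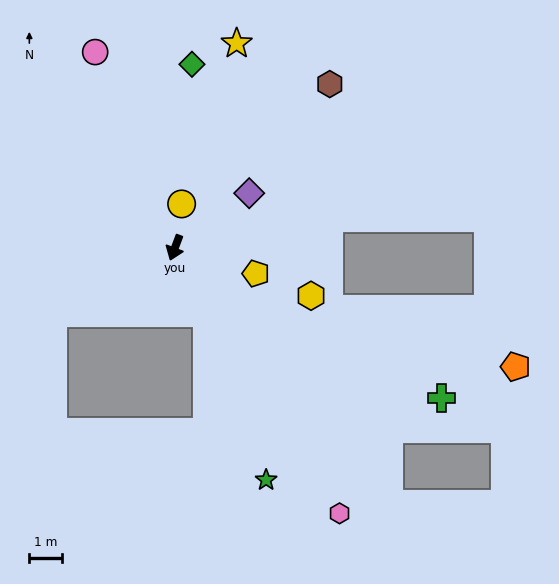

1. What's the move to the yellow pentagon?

turn left 93°, forward 2.6 m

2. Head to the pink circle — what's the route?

turn right 137°, forward 6.5 m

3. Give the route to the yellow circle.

turn right 168°, forward 1.4 m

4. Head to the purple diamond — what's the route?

turn left 147°, forward 2.8 m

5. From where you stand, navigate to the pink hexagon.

turn left 52°, forward 9.5 m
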